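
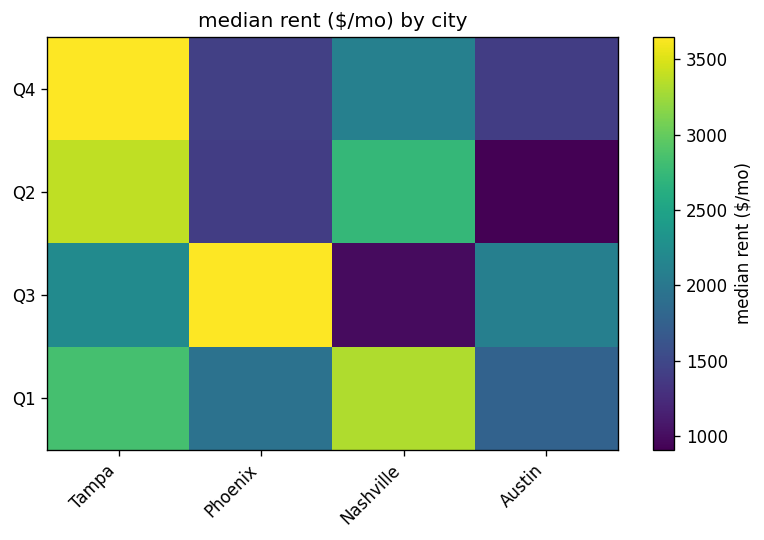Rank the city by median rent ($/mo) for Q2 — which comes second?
Nashville

Top 3 for Q2: Tampa ≈ 3500, Nashville ≈ 2500, Phoenix ≈ 1500.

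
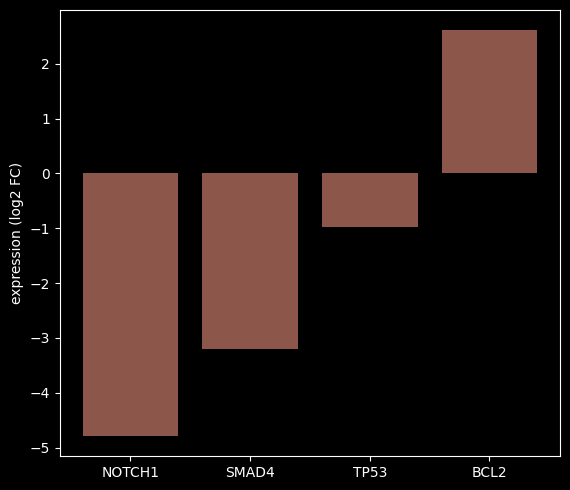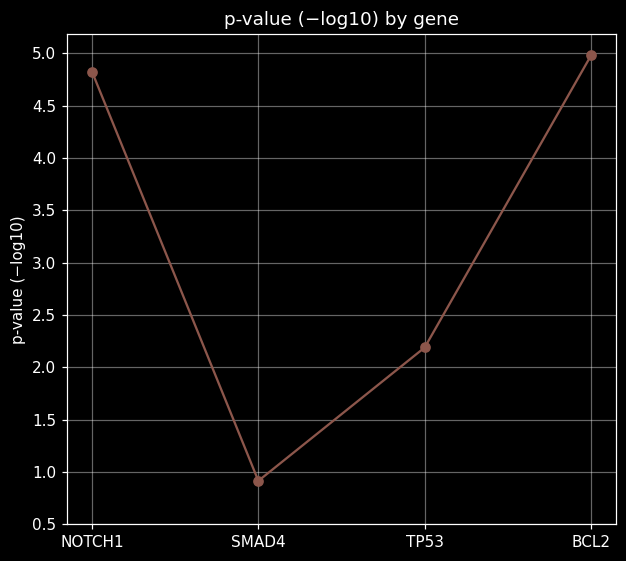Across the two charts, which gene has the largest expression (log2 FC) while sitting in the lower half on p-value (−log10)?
TP53

Chart 2 median p-value (−log10) ≈ 3.5; below-median genes: SMAD4, TP53. Among those, TP53 has the highest expression (log2 FC) (≈ -1).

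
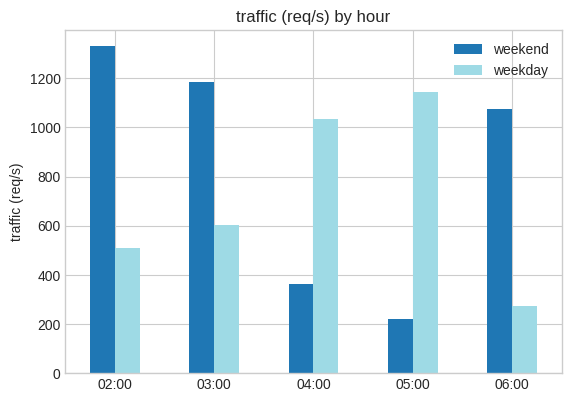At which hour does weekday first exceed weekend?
04:00

03:00: weekday ≈ 600 vs weekend ≈ 1200 (not yet); 04:00: weekday ≈ 1000 vs weekend ≈ 400 (first crossover).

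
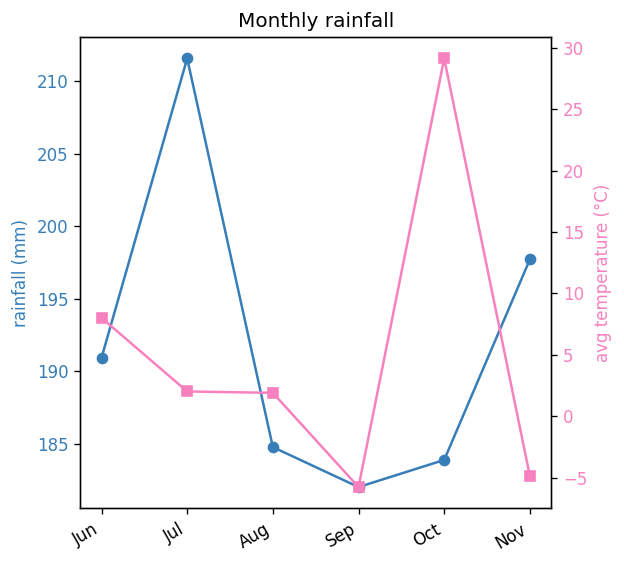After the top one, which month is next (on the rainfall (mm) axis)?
Top 3 (on the rainfall (mm) axis): Jul ≈ 210, Nov ≈ 200, Jun ≈ 190.

Nov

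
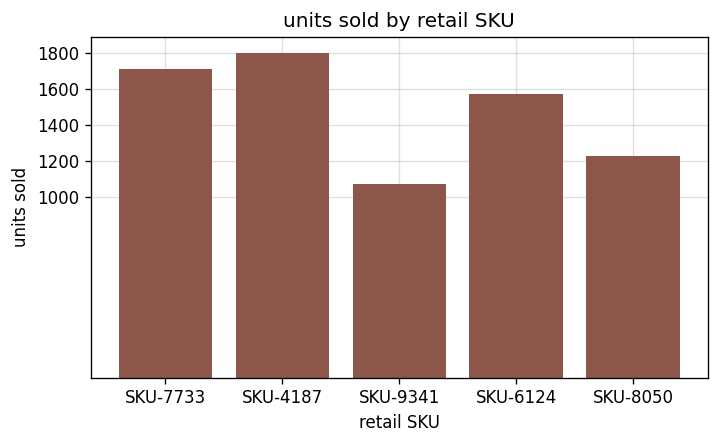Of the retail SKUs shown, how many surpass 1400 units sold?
3

Above 1400: SKU-7733, SKU-4187, SKU-6124.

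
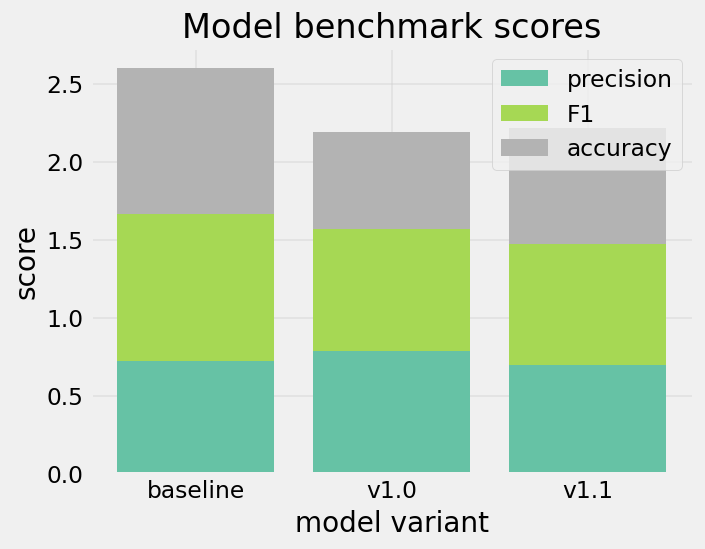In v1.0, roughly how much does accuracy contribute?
accuracy top ≈ 2.0, bottom ≈ 1.5; segment ≈ 0.5.

≈ 0.5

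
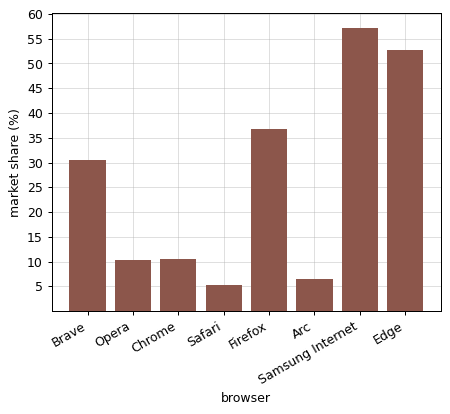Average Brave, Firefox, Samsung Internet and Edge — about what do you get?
(30 + 35 + 55 + 55) / 4 ≈ 44.

≈ 44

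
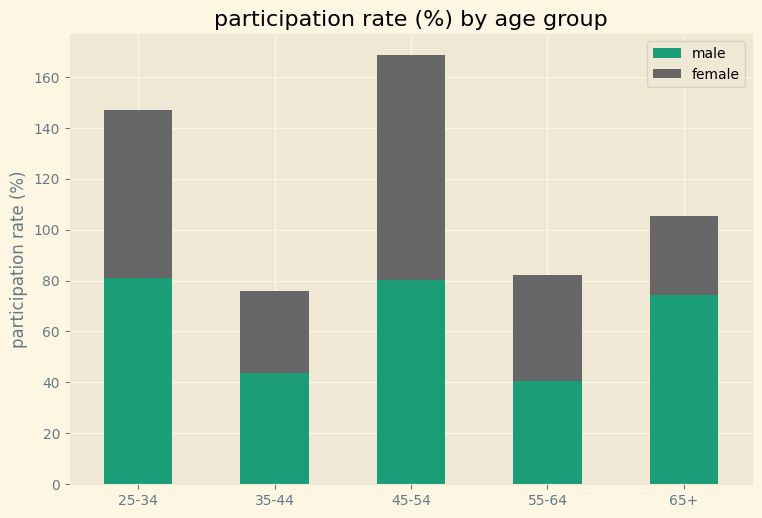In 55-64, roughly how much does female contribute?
≈ 40

female top ≈ 80, bottom ≈ 40; segment ≈ 40.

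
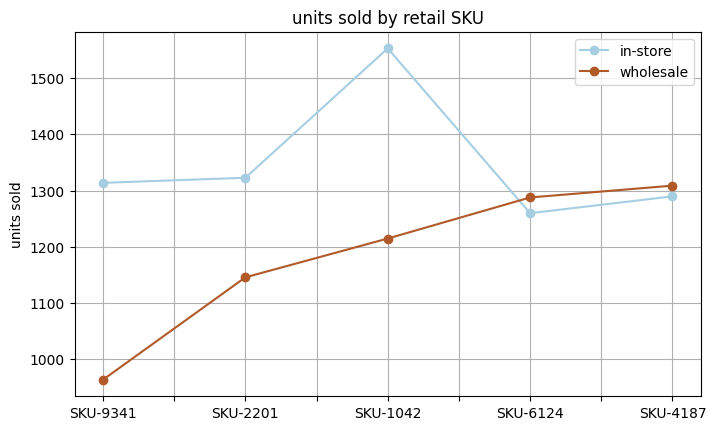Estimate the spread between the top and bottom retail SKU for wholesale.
≈ 350

Max SKU-4187 ≈ 1300, min SKU-9341 ≈ 950; range ≈ 350.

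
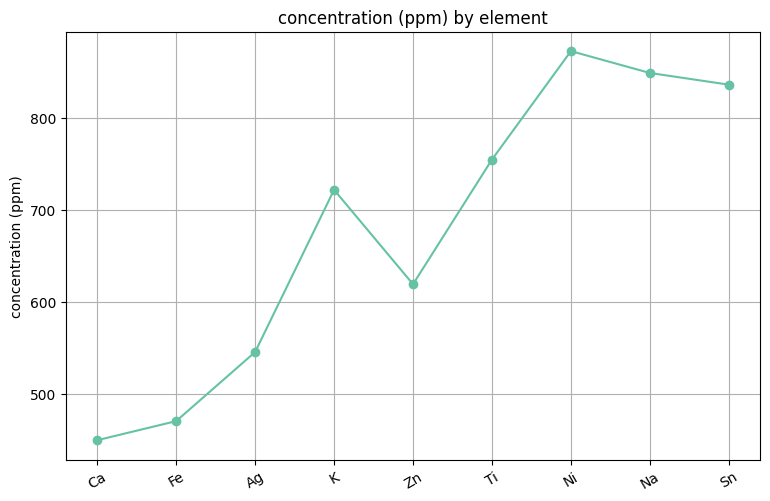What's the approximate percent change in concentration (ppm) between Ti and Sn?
≈ +13.3%

Ti ≈ 750, Sn ≈ 850; (850 − 750) / 750 ≈ +13.3%.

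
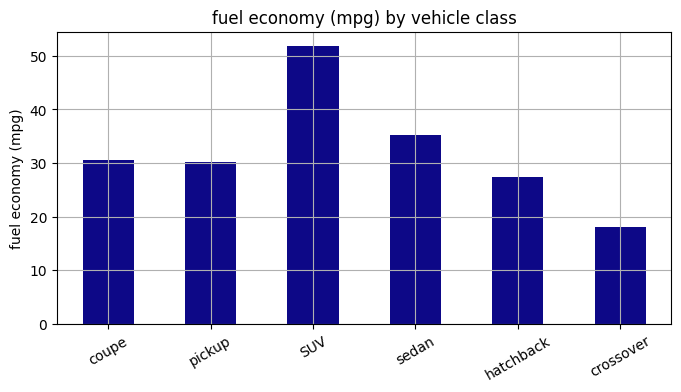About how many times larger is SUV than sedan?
≈ 1.43×

SUV ≈ 50, sedan ≈ 35; 50/35 ≈ 1.43.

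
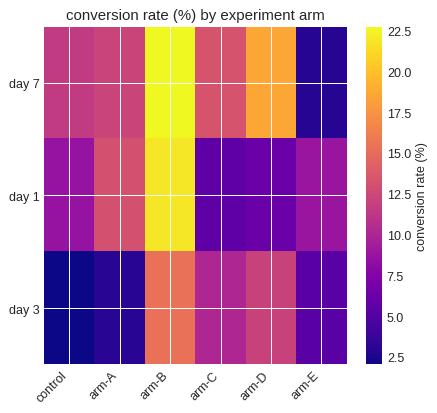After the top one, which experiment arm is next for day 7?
Top 3 for day 7: arm-B ≈ 22, arm-D ≈ 18, arm-C ≈ 14.

arm-D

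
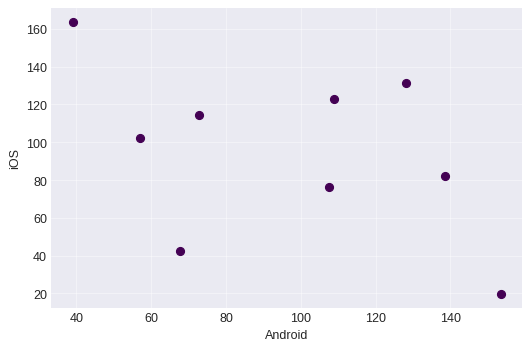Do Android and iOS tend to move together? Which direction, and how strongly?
Points are negatively correlated; moderate (|r| ≈ 0.5).

negative, moderate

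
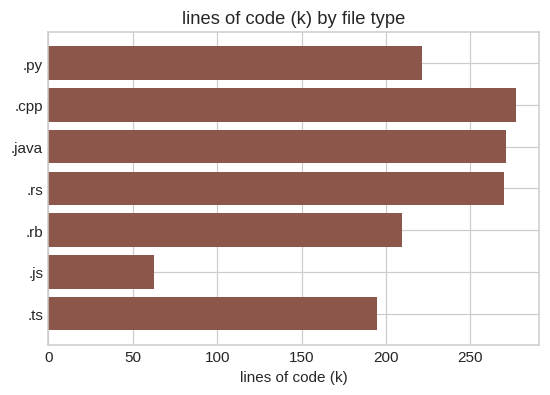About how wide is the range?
≈ 225

Max .cpp ≈ 275, min .js ≈ 50; range ≈ 225.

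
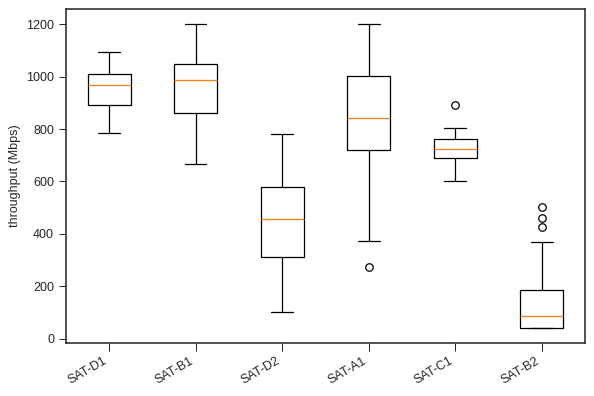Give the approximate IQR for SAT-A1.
Q3 ≈ 1000, Q1 ≈ 700; IQR ≈ 300.

≈ 300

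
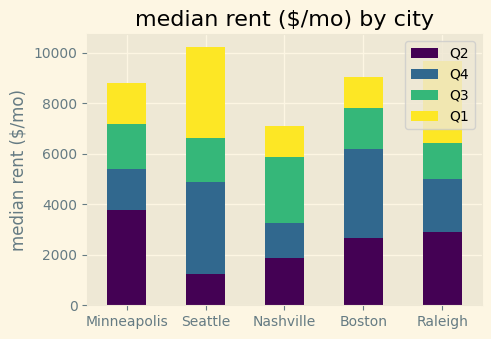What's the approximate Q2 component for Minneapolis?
Q2 top ≈ 4000, bottom ≈ 0; segment ≈ 4000.

≈ 4000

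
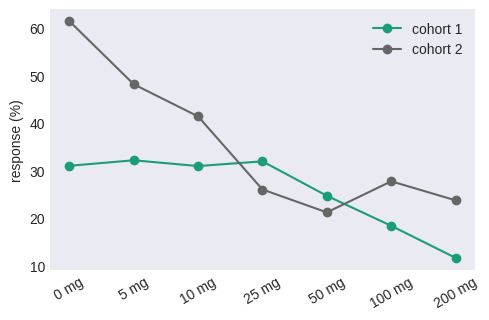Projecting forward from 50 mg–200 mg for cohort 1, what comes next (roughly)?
Last three: 25, 20, 10 → slope ≈ -7.5/step → next ≈ 2.5.

≈ 2.5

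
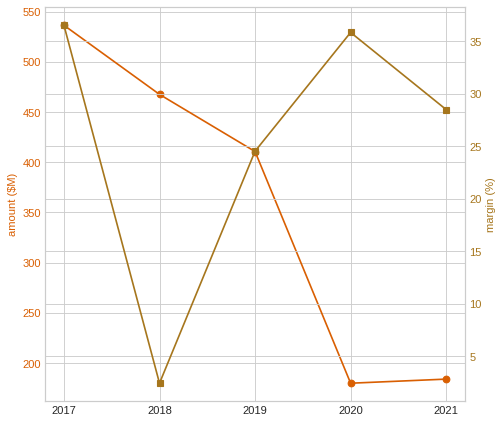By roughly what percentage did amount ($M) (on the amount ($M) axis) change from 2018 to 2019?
2018 ≈ 450, 2019 ≈ 400; (400 − 450) / 450 ≈ -11.1%.

≈ -11.1%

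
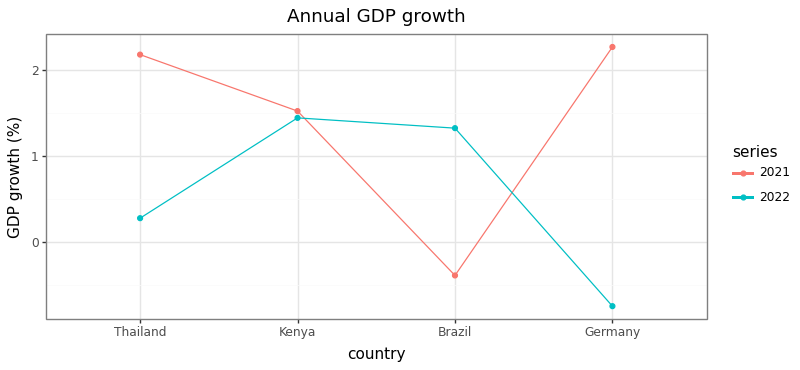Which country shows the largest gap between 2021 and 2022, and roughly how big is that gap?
Germany, ≈ 3.0 %

Germany: 2021 ≈ 2.5, 2022 ≈ -0.5 → gap ≈ 3.0. Next-largest (Thailand) is only ≈ 1.5.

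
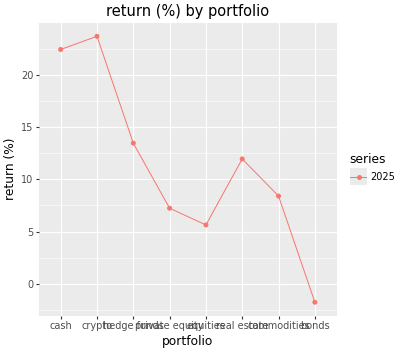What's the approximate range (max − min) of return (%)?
Max crypto ≈ 25, min bonds ≈ 0; range ≈ 25.

≈ 25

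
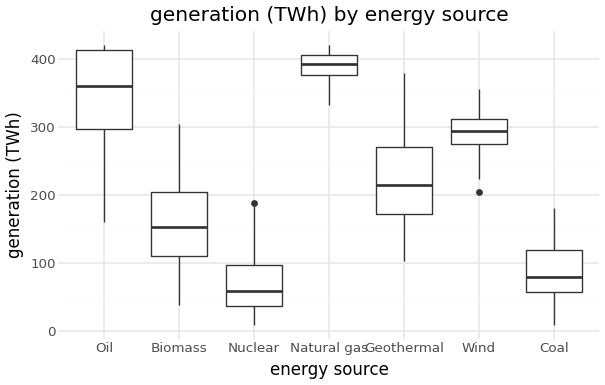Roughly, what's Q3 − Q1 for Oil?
≈ 100

Q3 ≈ 400, Q1 ≈ 300; IQR ≈ 100.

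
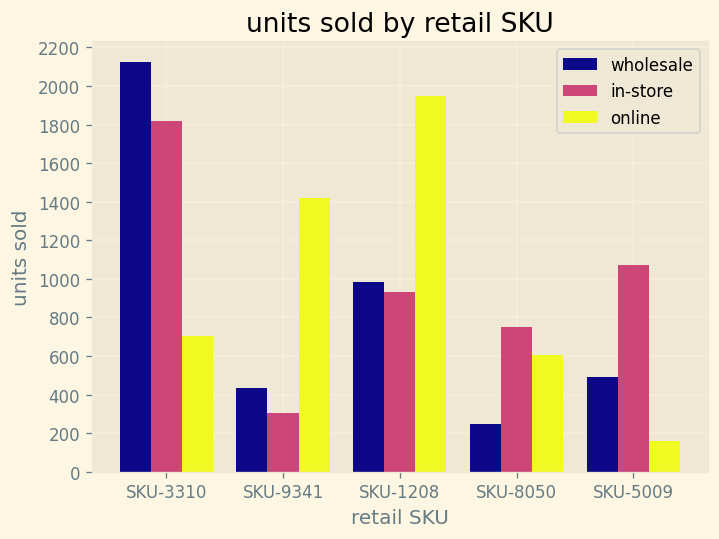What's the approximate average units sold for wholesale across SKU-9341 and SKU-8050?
≈ 300

(400 + 200) / 2 ≈ 300.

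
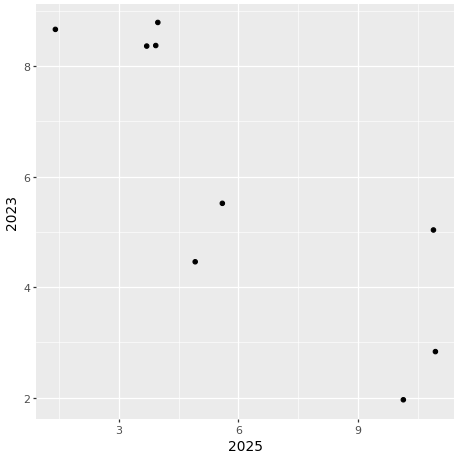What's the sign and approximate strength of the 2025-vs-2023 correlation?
negative, strong

Points are negatively correlated; strong (|r| ≈ 0.8).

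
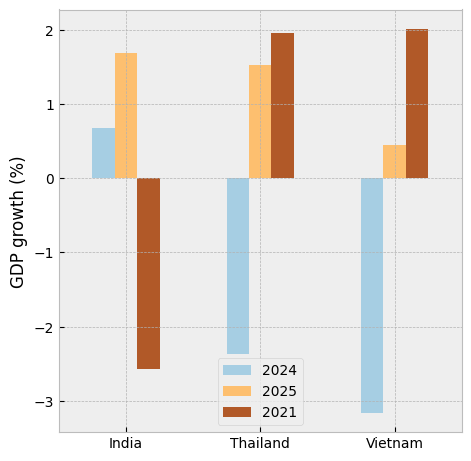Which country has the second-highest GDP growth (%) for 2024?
Thailand

Top 3 for 2024: India ≈ 0.5, Thailand ≈ -2.5, Vietnam ≈ -3.0.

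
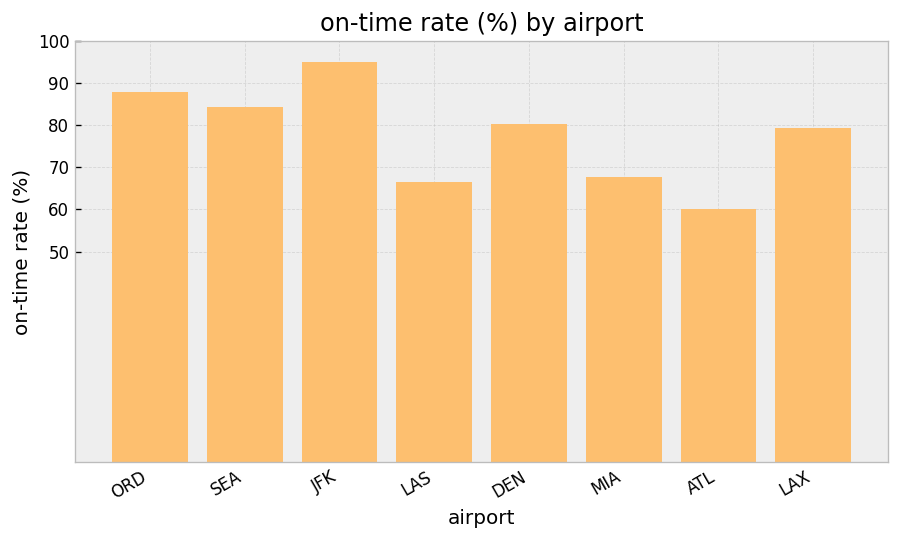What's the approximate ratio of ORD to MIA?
ORD ≈ 90, MIA ≈ 70; 90/70 ≈ 1.29.

≈ 1.29×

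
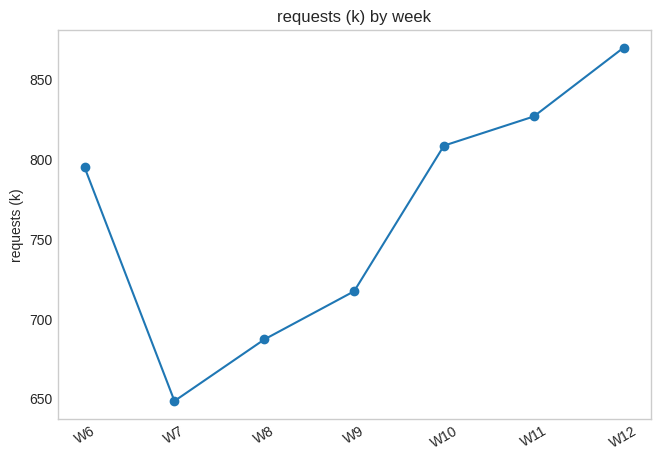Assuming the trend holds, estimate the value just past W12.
Last three: 800, 820, 860 → slope ≈ 30/step → next ≈ 890.

≈ 890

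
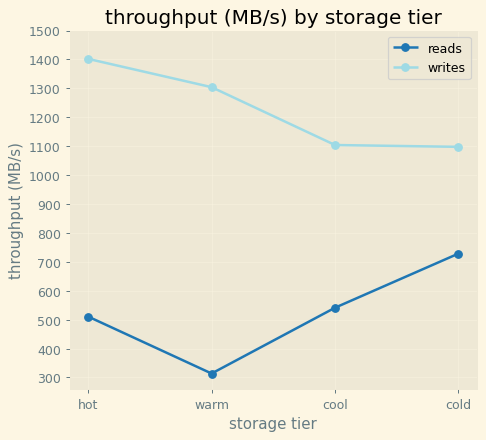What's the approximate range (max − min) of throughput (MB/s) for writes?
≈ 300

Max hot ≈ 1400, min cold ≈ 1100; range ≈ 300.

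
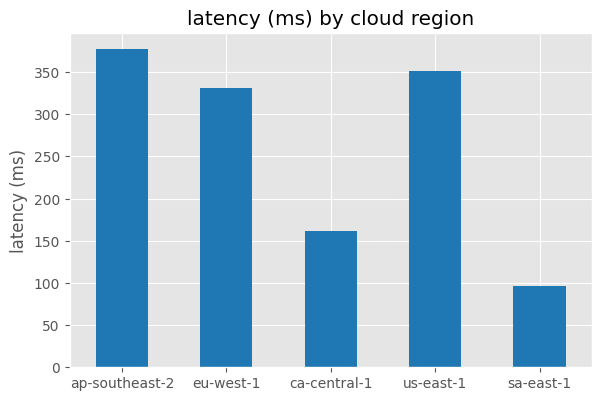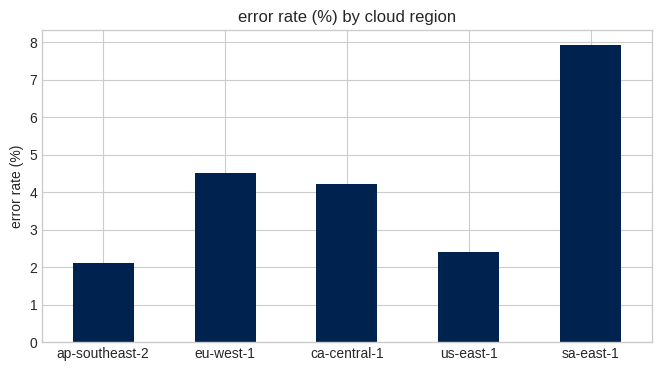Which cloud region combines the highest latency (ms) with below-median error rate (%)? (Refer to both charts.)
ap-southeast-2

Chart 2 median error rate (%) ≈ 4; below-median cloud regions: ap-southeast-2, us-east-1. Among those, ap-southeast-2 has the highest latency (ms) (≈ 400).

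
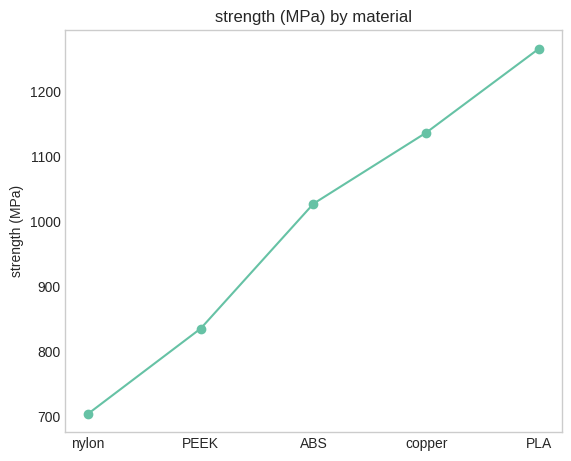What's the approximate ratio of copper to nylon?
copper ≈ 1150, nylon ≈ 700; 1150/700 ≈ 1.64.

≈ 1.64×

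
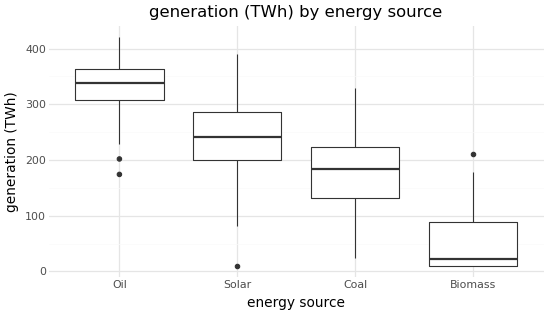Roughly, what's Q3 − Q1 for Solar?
≈ 75

Q3 ≈ 275, Q1 ≈ 200; IQR ≈ 75.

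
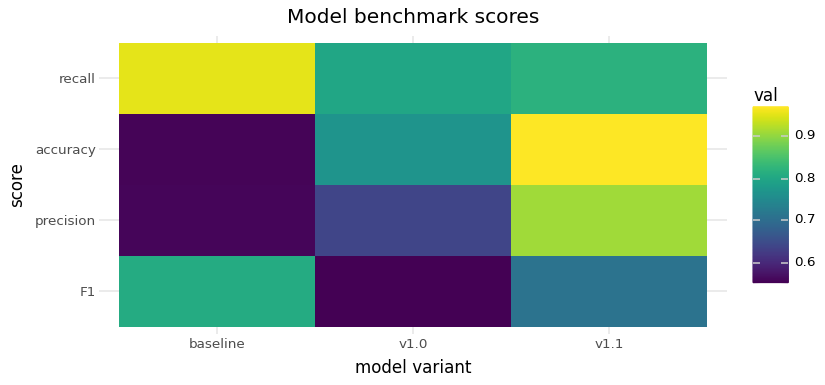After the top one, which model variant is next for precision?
v1.0

Top 3 for precision: v1.1 ≈ 0.90, v1.0 ≈ 0.65, baseline ≈ 0.55.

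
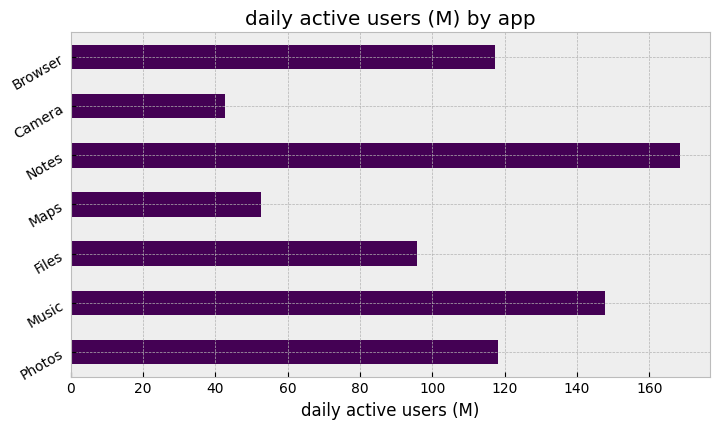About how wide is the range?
Max Notes ≈ 160, min Camera ≈ 40; range ≈ 120.

≈ 120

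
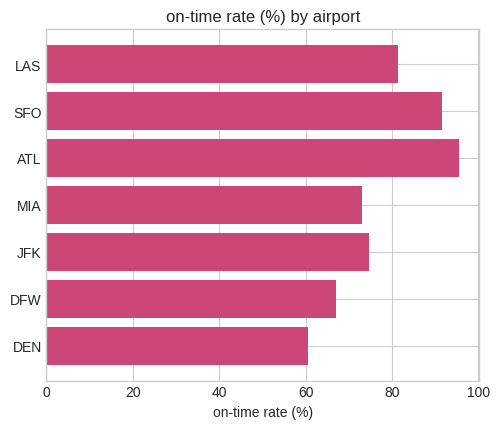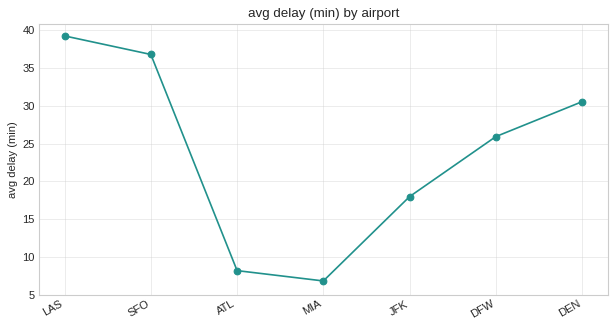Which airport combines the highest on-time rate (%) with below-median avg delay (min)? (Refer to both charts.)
Chart 2 median avg delay (min) ≈ 25; below-median airports: ATL, MIA, JFK. Among those, ATL has the highest on-time rate (%) (≈ 100).

ATL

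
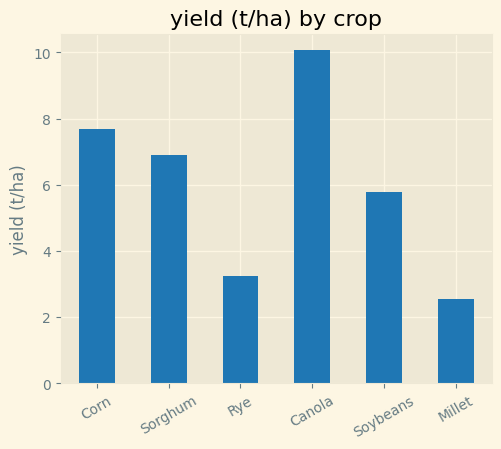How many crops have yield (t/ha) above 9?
Above 9: Canola.

1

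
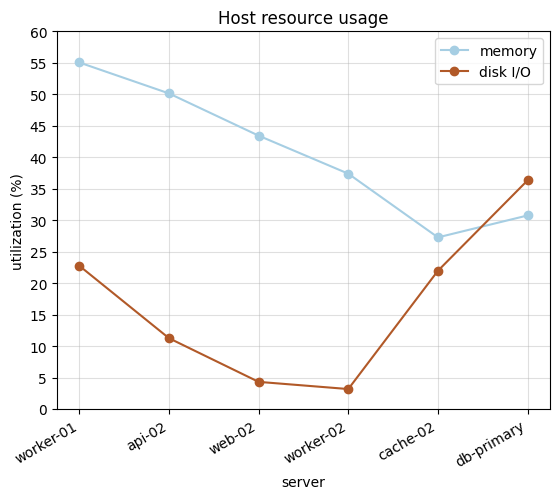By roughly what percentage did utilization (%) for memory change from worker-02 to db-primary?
worker-02 ≈ 35, db-primary ≈ 30; (30 − 35) / 35 ≈ -14.3%.

≈ -14.3%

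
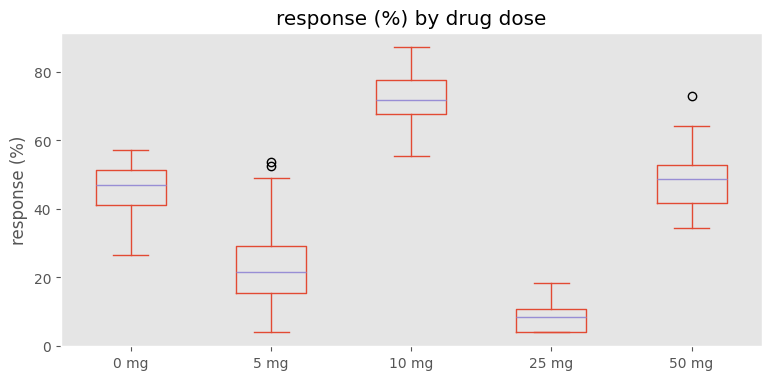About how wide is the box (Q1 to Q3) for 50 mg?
Q3 ≈ 50, Q1 ≈ 40; IQR ≈ 10.

≈ 10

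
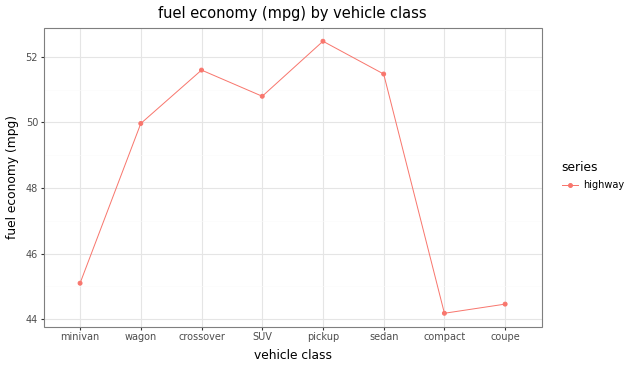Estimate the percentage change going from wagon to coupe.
wagon ≈ 50, coupe ≈ 44; (44 − 50) / 50 ≈ -12%.

≈ -12%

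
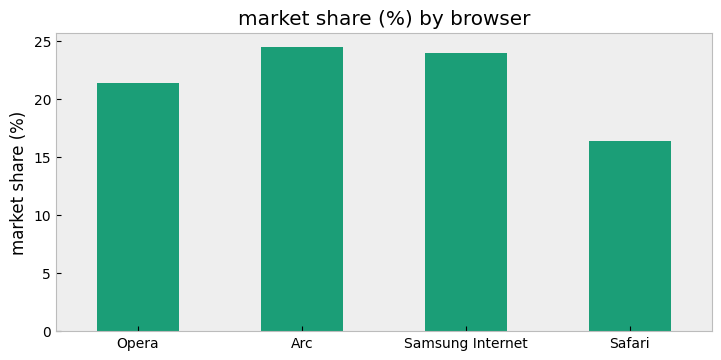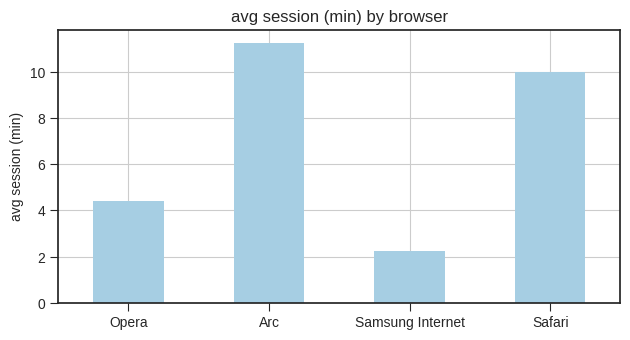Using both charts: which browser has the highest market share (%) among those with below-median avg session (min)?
Chart 2 median avg session (min) ≈ 8; below-median browsers: Opera, Samsung Internet. Among those, Samsung Internet has the highest market share (%) (≈ 25).

Samsung Internet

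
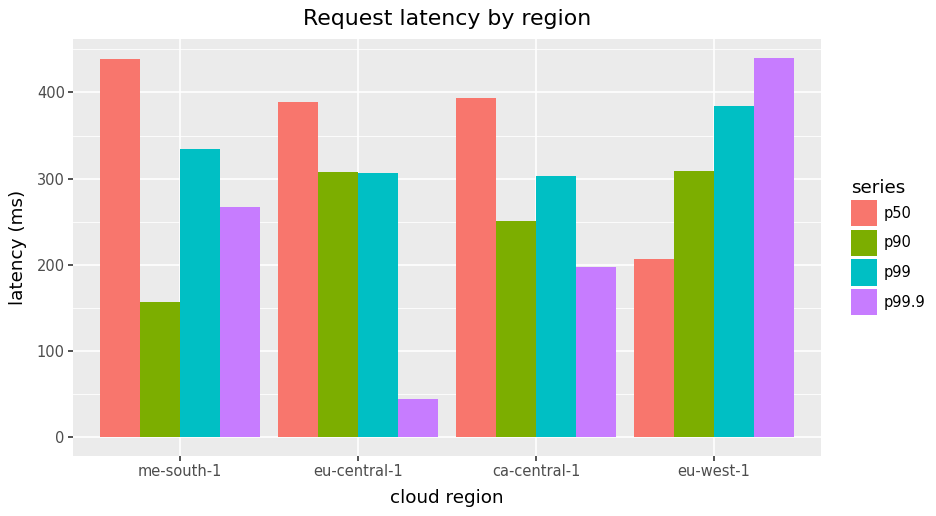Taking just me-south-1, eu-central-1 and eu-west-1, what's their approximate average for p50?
(450 + 400 + 200) / 3 ≈ 350.

≈ 350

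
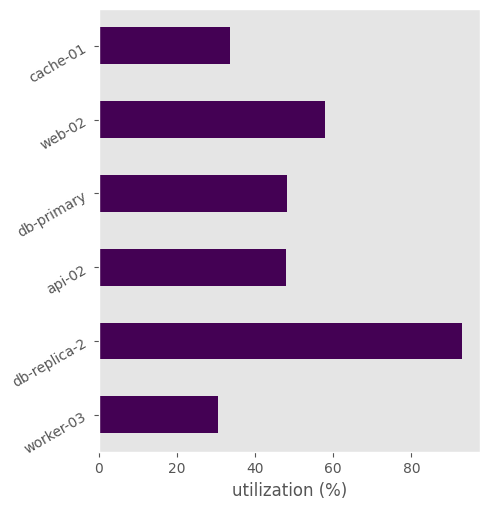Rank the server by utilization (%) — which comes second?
Top 3: db-replica-2 ≈ 90, web-02 ≈ 60, db-primary ≈ 50.

web-02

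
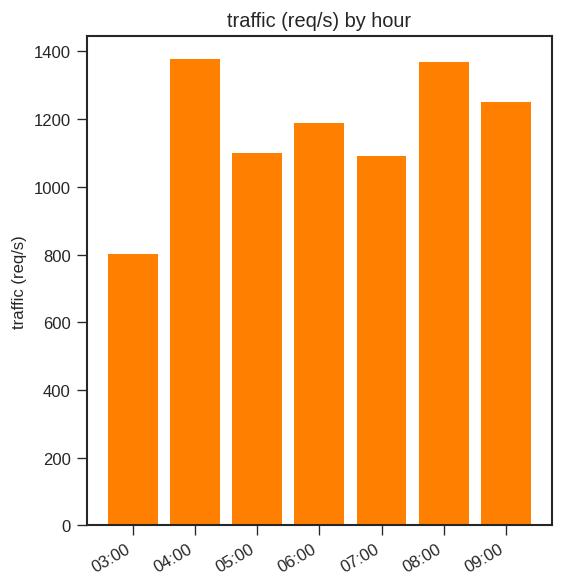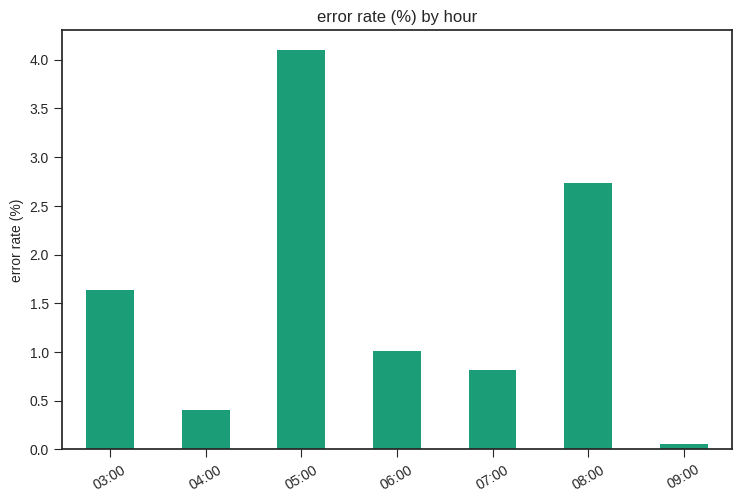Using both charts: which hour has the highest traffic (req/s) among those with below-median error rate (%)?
Chart 2 median error rate (%) ≈ 1; below-median hours: 04:00, 07:00, 09:00. Among those, 04:00 has the highest traffic (req/s) (≈ 1400).

04:00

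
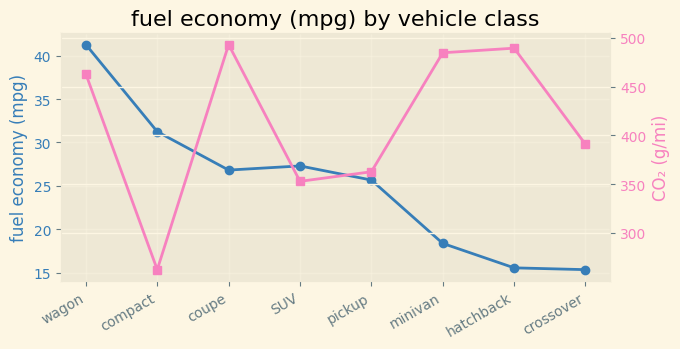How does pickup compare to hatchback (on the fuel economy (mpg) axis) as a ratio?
pickup ≈ 25, hatchback ≈ 15; 25/15 ≈ 1.67.

≈ 1.67×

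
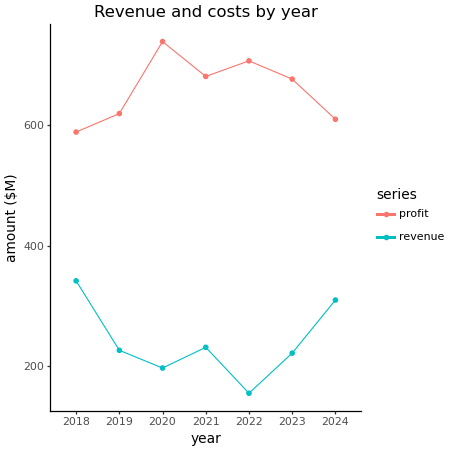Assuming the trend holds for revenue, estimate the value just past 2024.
≈ 375

Last three: 150, 200, 300 → slope ≈ 75/step → next ≈ 375.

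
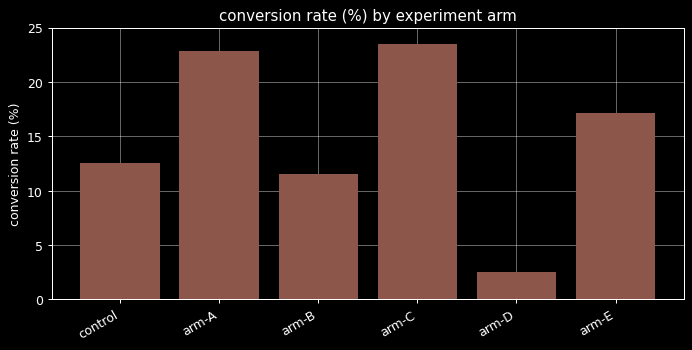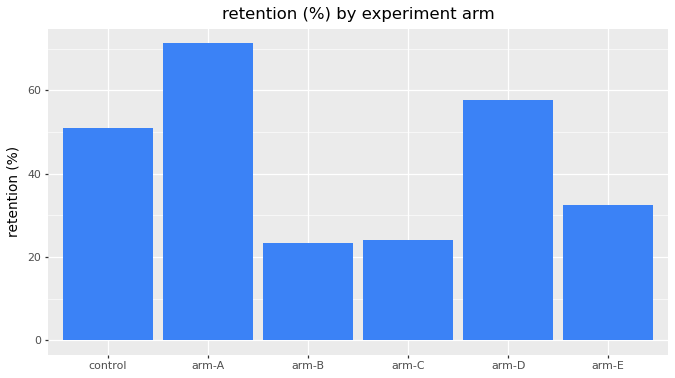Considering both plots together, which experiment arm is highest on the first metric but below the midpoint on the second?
Chart 2 median retention (%) ≈ 40; below-median experiment arms: arm-B, arm-C, arm-E. Among those, arm-C has the highest conversion rate (%) (≈ 25).

arm-C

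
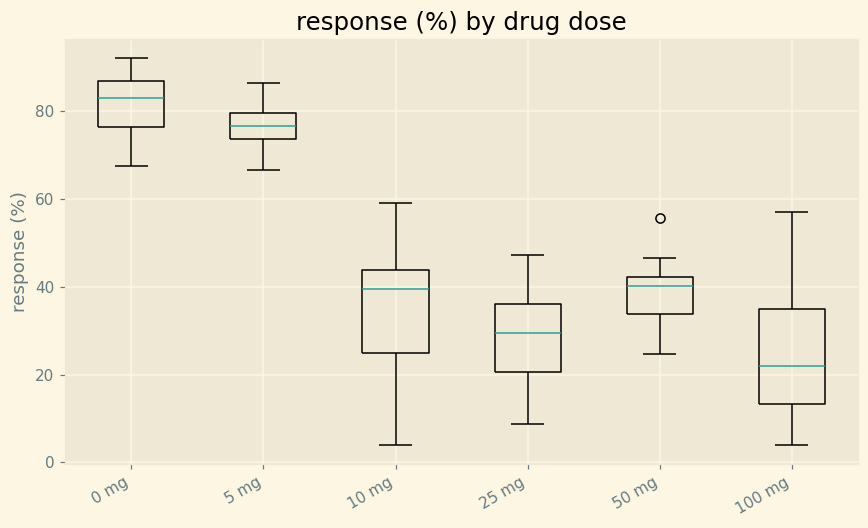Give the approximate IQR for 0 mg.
Q3 ≈ 90, Q1 ≈ 80; IQR ≈ 10.

≈ 10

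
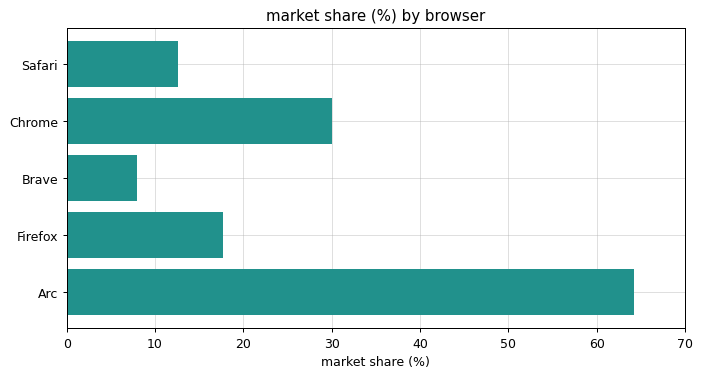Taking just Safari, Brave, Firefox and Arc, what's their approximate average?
(10 + 10 + 20 + 60) / 4 ≈ 25.

≈ 25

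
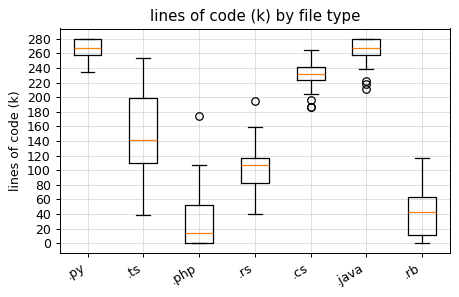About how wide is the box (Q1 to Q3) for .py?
≈ 20

Q3 ≈ 280, Q1 ≈ 260; IQR ≈ 20.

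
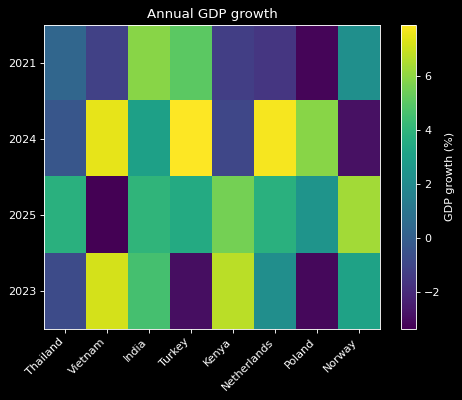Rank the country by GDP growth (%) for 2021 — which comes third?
Norway

Top 4 for 2021: India ≈ 6, Turkey ≈ 5, Norway ≈ 2, Thailand ≈ 0.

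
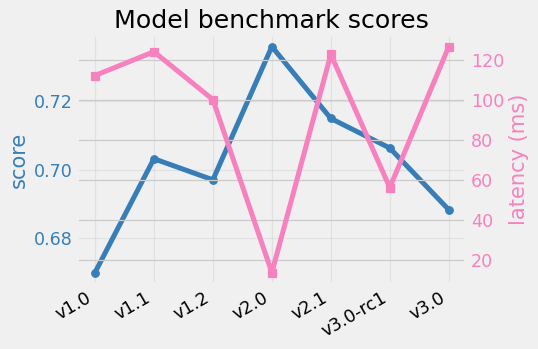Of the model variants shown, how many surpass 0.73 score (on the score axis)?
Above 0.73: v2.0.

1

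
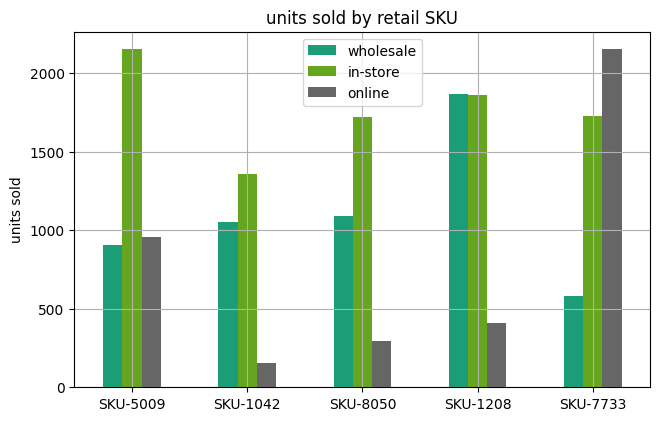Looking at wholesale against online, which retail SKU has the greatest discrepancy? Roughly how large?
SKU-7733, ≈ 1600

SKU-7733: wholesale ≈ 600, online ≈ 2200 → gap ≈ 1600. Next-largest (SKU-1208) is only ≈ 1400.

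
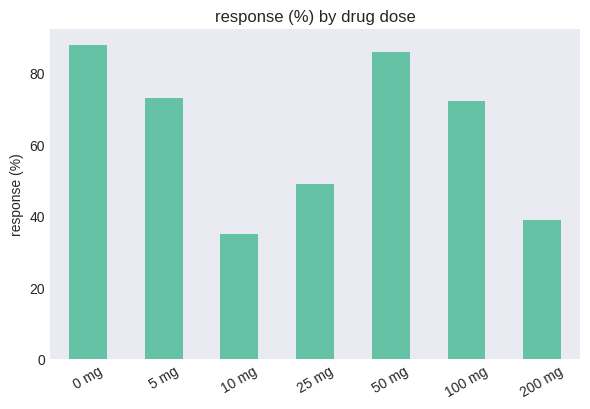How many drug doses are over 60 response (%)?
Above 60: 0 mg, 5 mg, 50 mg, 100 mg.

4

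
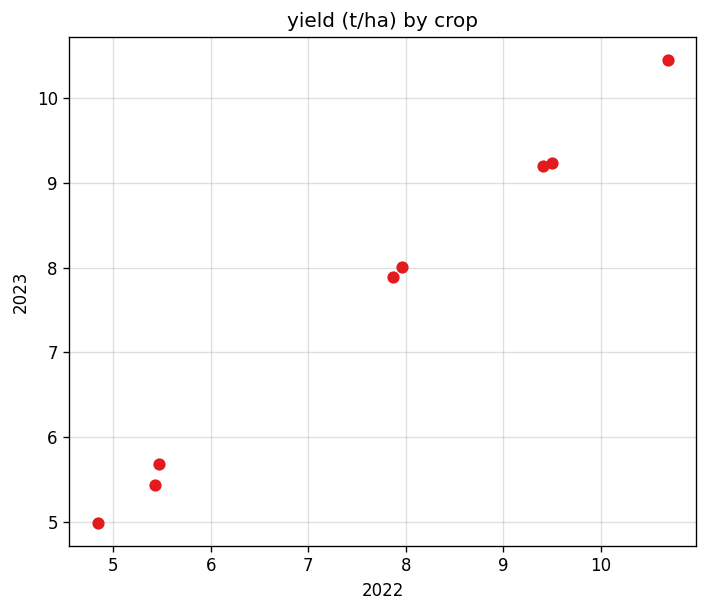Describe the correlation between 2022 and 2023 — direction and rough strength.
positive, strong

Points are positively correlated; strong (|r| ≈ 1.0).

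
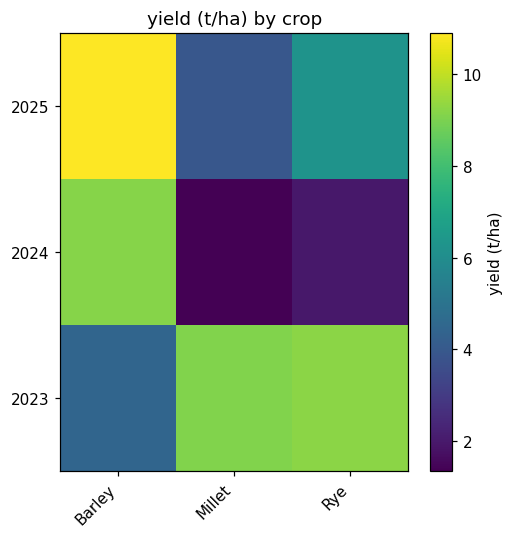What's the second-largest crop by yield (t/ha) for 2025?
Rye

Top 3 for 2025: Barley ≈ 11, Rye ≈ 6, Millet ≈ 4.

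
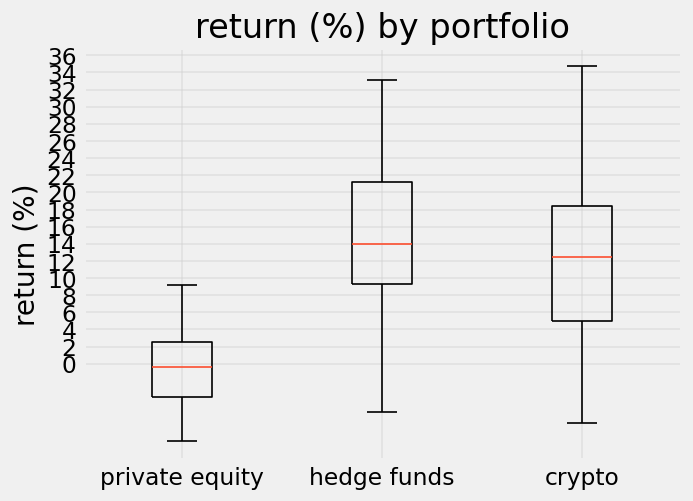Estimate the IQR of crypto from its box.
Q3 ≈ 18, Q1 ≈ 4; IQR ≈ 14.

≈ 14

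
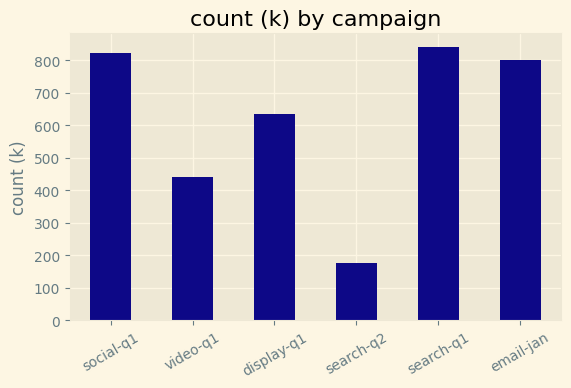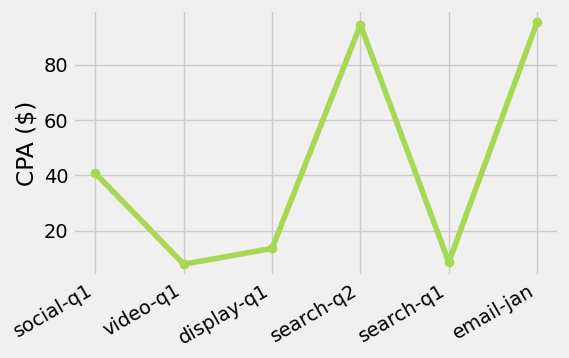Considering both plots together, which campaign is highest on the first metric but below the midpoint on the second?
search-q1

Chart 2 median CPA ($) ≈ 30; below-median campaigns: video-q1, display-q1, search-q1. Among those, search-q1 has the highest count (k) (≈ 800).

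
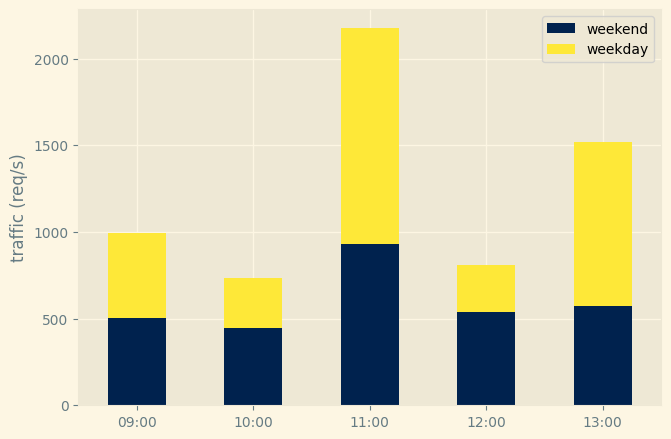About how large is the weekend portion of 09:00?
weekend top ≈ 600, bottom ≈ 0; segment ≈ 600.

≈ 600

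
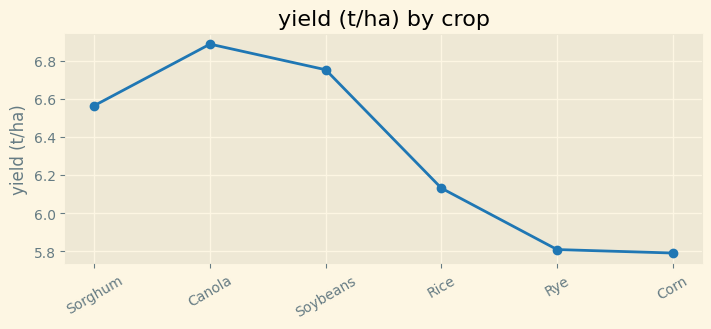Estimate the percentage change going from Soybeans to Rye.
≈ -14.7%

Soybeans ≈ 6.8, Rye ≈ 5.8; (5.8 − 6.8) / 6.8 ≈ -14.7%.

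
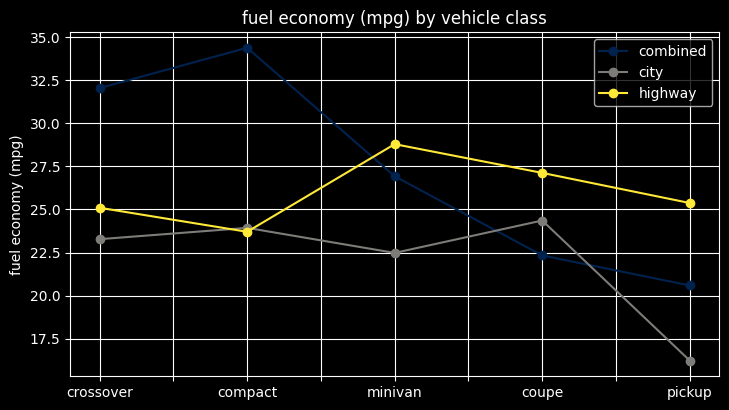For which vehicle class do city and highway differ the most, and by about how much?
pickup, ≈ 10 mpg

pickup: city ≈ 16, highway ≈ 26 → gap ≈ 10. Next-largest (minivan) is only ≈ 6.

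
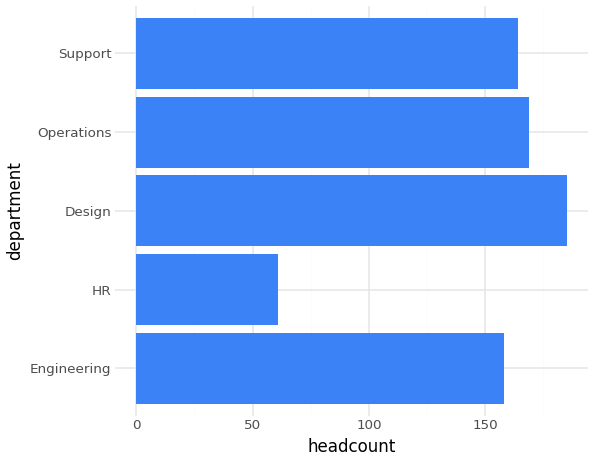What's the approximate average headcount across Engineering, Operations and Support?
≈ 160

(160 + 160 + 160) / 3 ≈ 160.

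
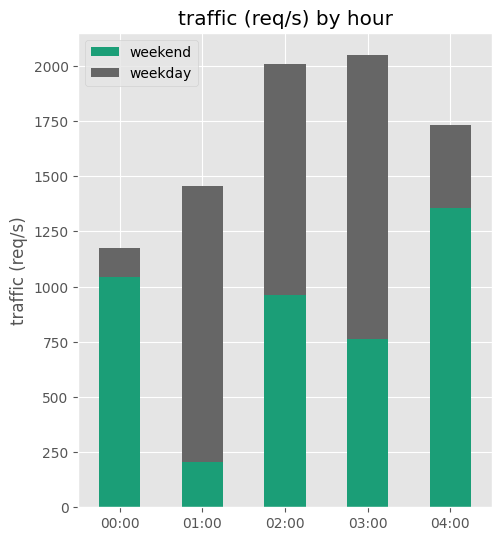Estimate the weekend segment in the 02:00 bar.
≈ 1000

weekend top ≈ 1000, bottom ≈ 0; segment ≈ 1000.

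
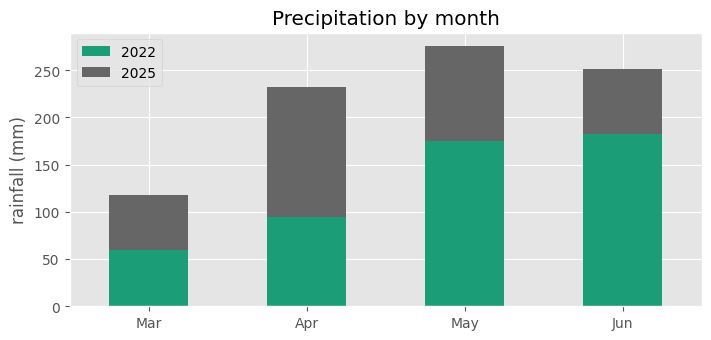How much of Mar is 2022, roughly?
2022 top ≈ 50, bottom ≈ 0; segment ≈ 50.

≈ 50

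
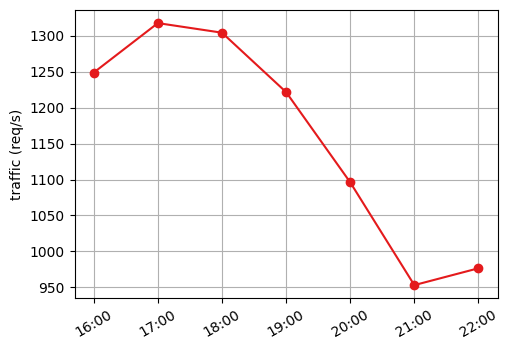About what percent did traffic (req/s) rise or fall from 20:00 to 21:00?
20:00 ≈ 1100, 21:00 ≈ 950; (950 − 1100) / 1100 ≈ -13.6%.

≈ -13.6%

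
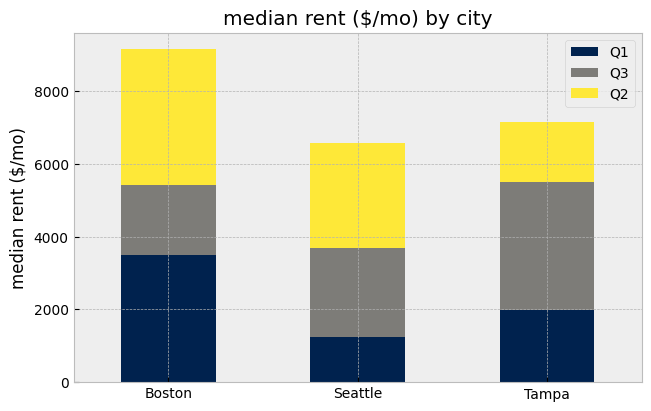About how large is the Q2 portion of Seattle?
≈ 3000

Q2 top ≈ 7000, bottom ≈ 4000; segment ≈ 3000.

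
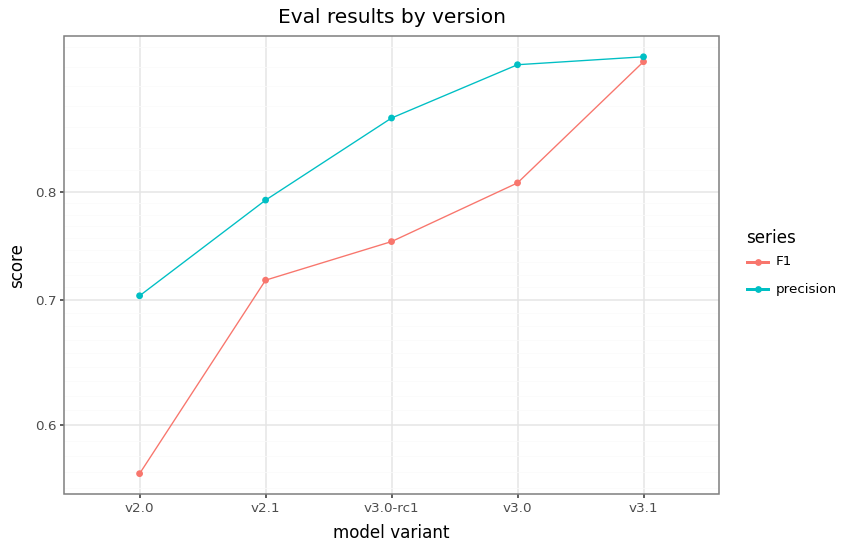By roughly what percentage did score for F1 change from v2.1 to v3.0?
v2.1 ≈ 0.70, v3.0 ≈ 0.80; (0.80 − 0.70) / 0.70 ≈ +14.3%.

≈ +14.3%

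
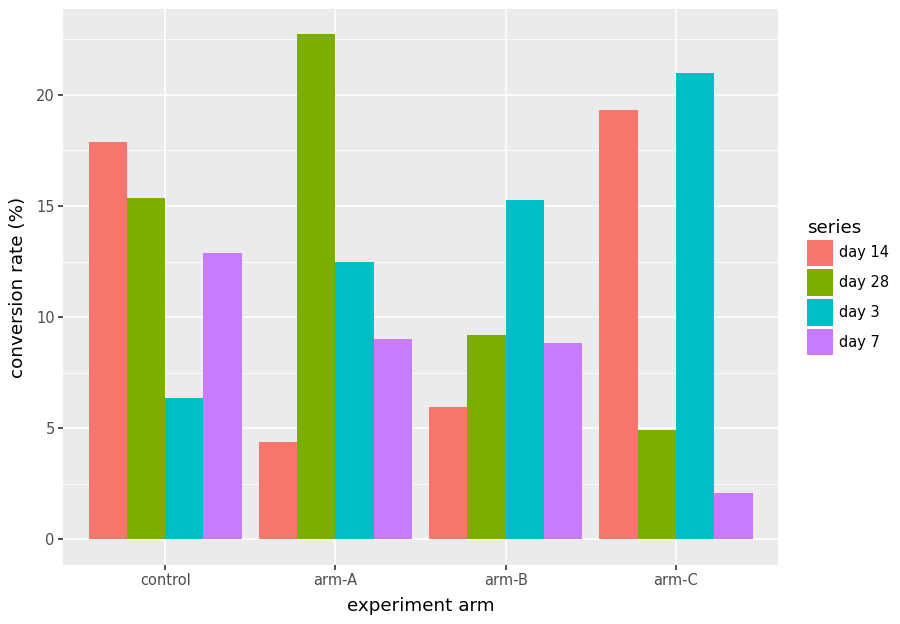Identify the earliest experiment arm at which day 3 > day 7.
control: day 3 ≈ 6 vs day 7 ≈ 12 (not yet); arm-A: day 3 ≈ 12 vs day 7 ≈ 10 (first crossover).

arm-A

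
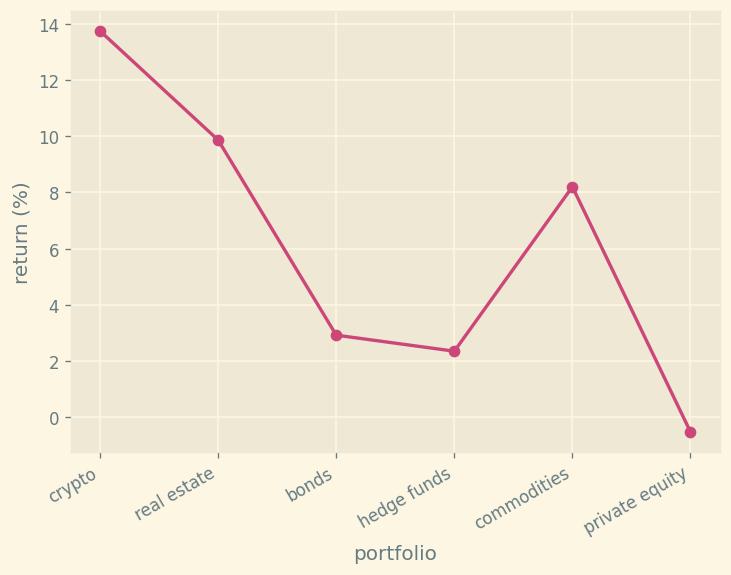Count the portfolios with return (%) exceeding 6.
Above 6: crypto, real estate, commodities.

3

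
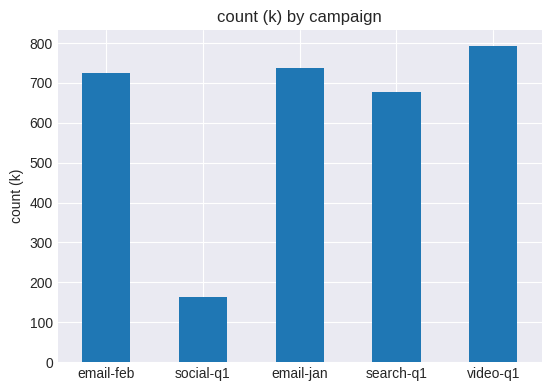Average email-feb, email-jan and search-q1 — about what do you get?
≈ 700

(700 + 700 + 700) / 3 ≈ 700.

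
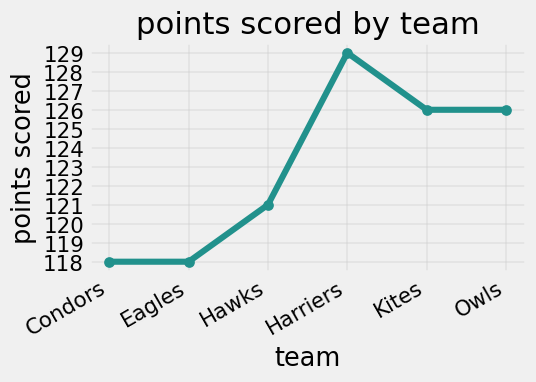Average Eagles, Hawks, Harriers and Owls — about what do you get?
≈ 124

(118 + 121 + 129 + 126) / 4 ≈ 124.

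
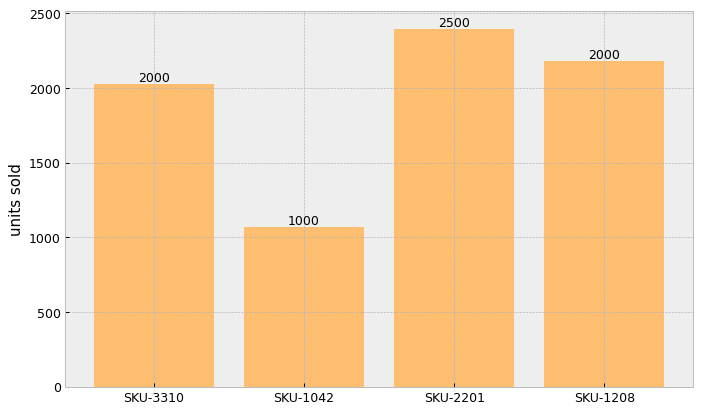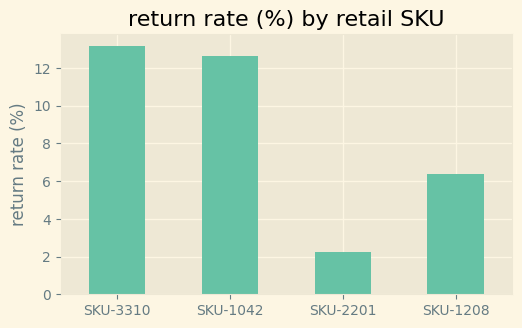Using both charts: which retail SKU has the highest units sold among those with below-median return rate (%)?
SKU-2201

Chart 2 median return rate (%) ≈ 10; below-median retail SKUs: SKU-2201, SKU-1208. Among those, SKU-2201 has the highest units sold (≈ 2500).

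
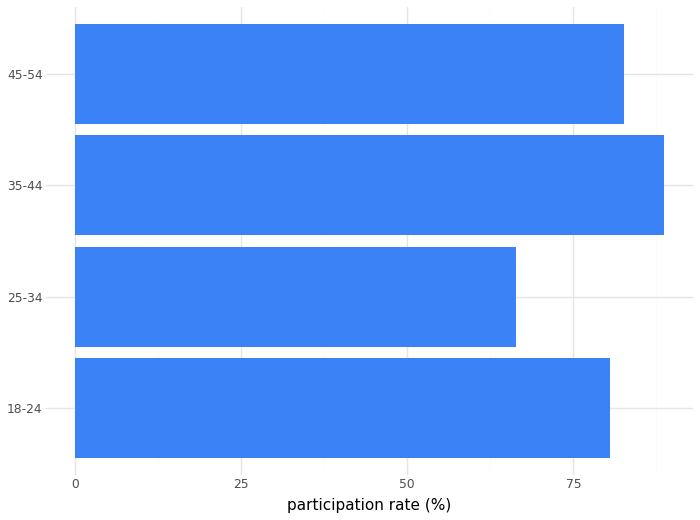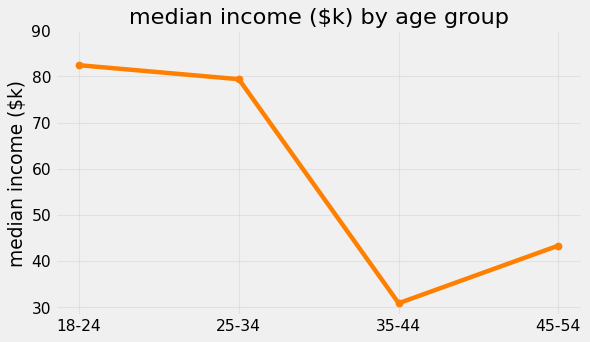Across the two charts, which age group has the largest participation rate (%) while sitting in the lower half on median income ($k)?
Chart 2 median median income ($k) ≈ 60; below-median age groups: 35-44, 45-54. Among those, 35-44 has the highest participation rate (%) (≈ 90).

35-44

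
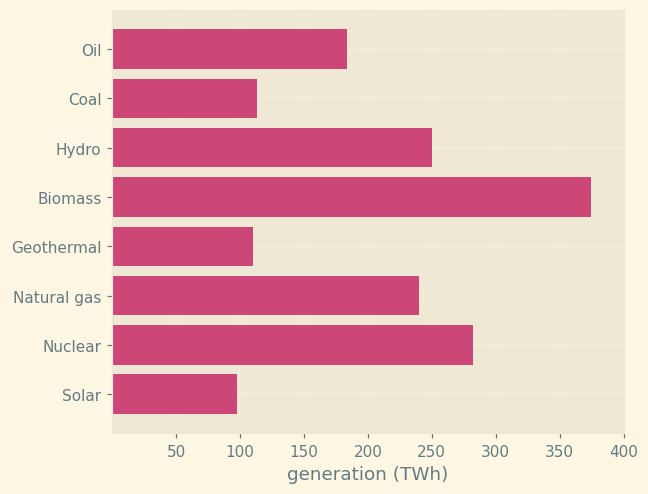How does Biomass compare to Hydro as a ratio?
Biomass ≈ 350, Hydro ≈ 250; 350/250 ≈ 1.4.

≈ 1.4×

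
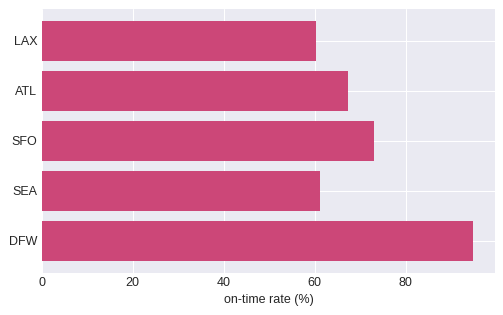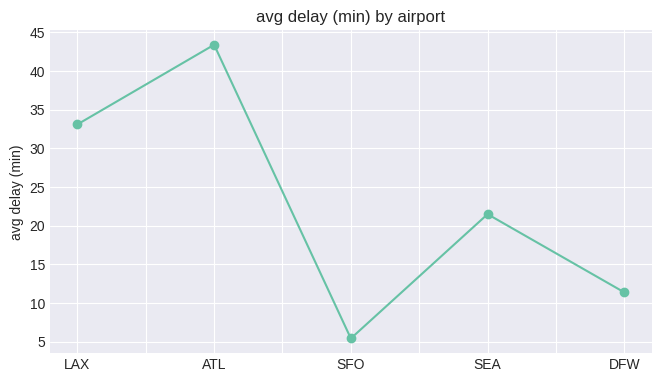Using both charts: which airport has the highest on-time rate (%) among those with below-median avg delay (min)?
DFW

Chart 2 median avg delay (min) ≈ 20; below-median airports: SFO, DFW. Among those, DFW has the highest on-time rate (%) (≈ 90).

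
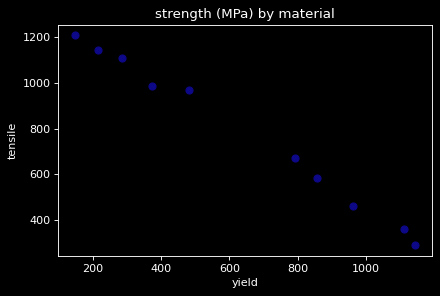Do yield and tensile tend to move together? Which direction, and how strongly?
Points are negatively correlated; strong (|r| ≈ 1.0).

negative, strong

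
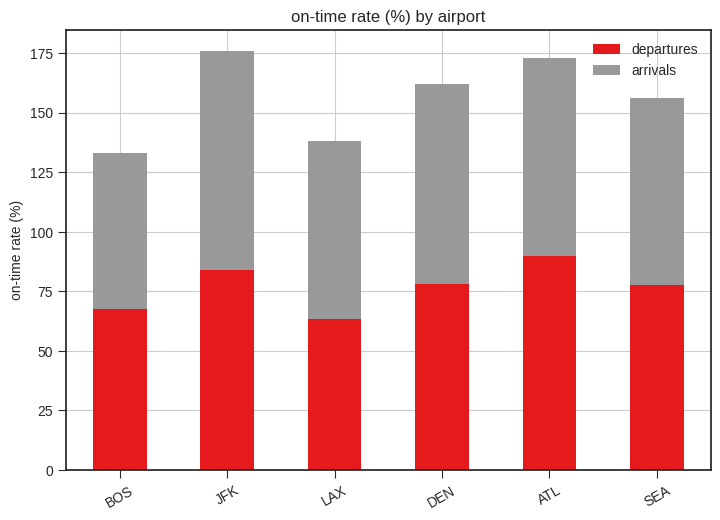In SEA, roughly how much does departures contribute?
departures top ≈ 80, bottom ≈ 0; segment ≈ 80.

≈ 80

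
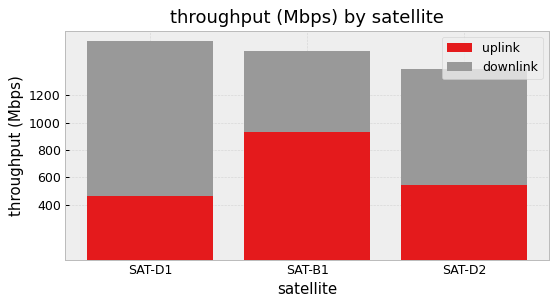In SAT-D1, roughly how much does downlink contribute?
≈ 1200

downlink top ≈ 1600, bottom ≈ 400; segment ≈ 1200.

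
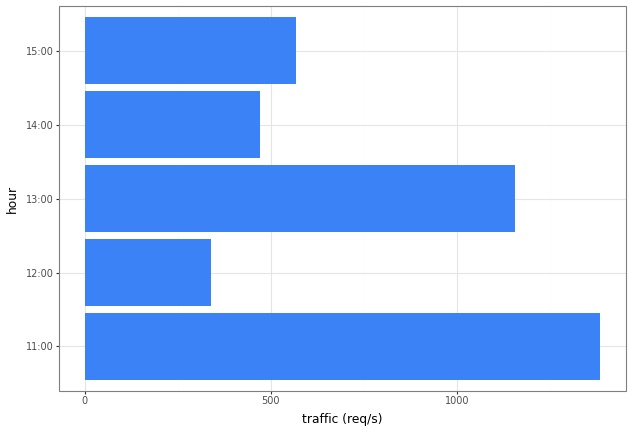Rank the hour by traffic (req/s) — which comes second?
Top 3: 11:00 ≈ 1400, 13:00 ≈ 1200, 15:00 ≈ 600.

13:00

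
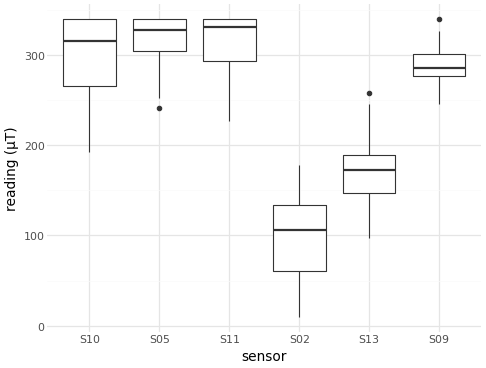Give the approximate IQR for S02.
Q3 ≈ 140, Q1 ≈ 60; IQR ≈ 80.

≈ 80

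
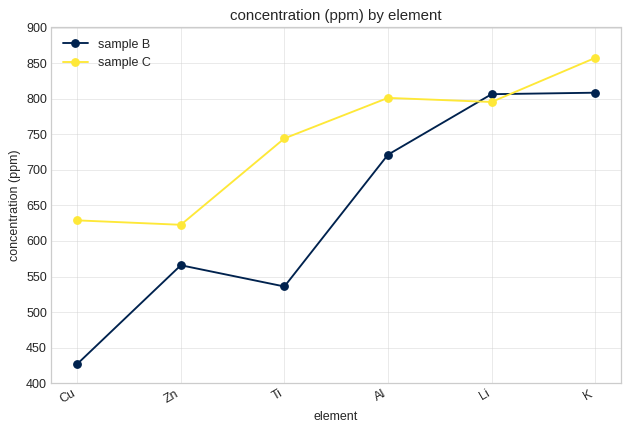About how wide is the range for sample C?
≈ 250

Max K ≈ 850, min Zn ≈ 600; range ≈ 250.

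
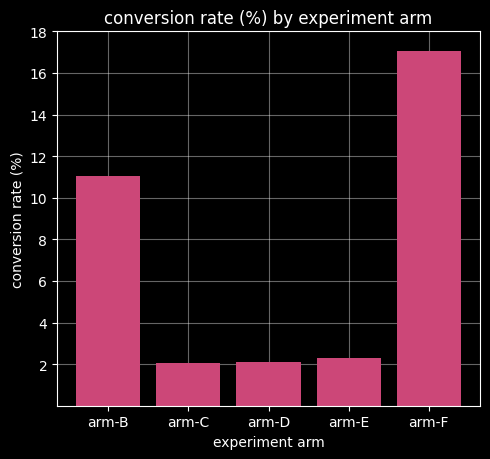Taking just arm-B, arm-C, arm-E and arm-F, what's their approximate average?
≈ 8

(12 + 2 + 2 + 18) / 4 ≈ 8.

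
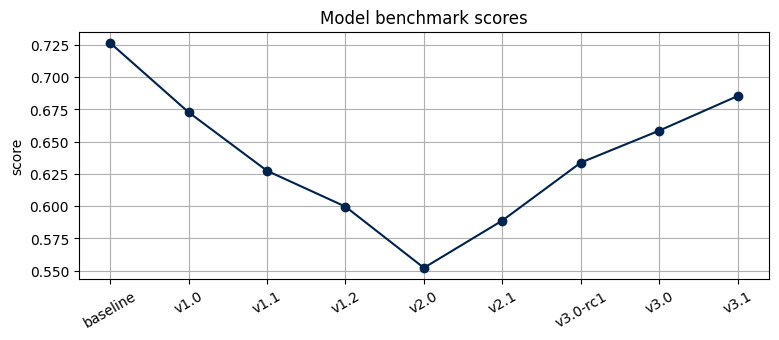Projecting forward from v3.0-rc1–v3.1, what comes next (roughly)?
≈ 0.7

Last three: 0.64, 0.66, 0.68 → slope ≈ 0.02/step → next ≈ 0.7.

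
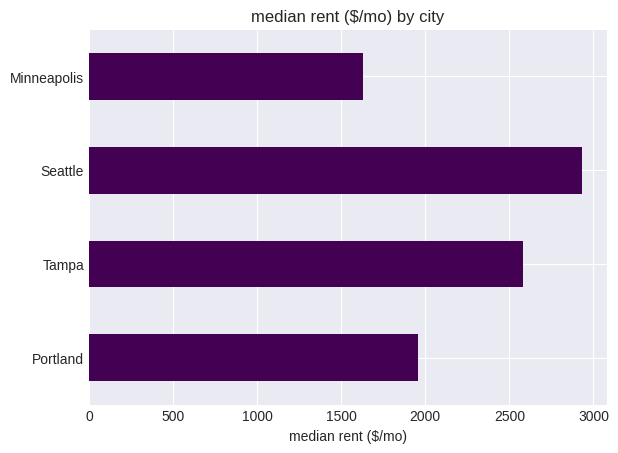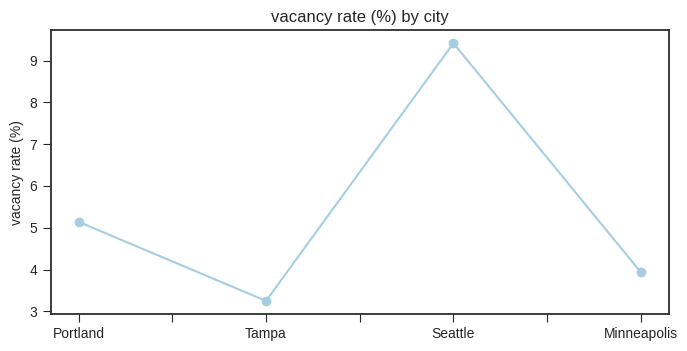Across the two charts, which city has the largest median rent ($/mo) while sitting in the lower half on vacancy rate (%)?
Chart 2 median vacancy rate (%) ≈ 5; below-median cities: Tampa, Minneapolis. Among those, Tampa has the highest median rent ($/mo) (≈ 2500).

Tampa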